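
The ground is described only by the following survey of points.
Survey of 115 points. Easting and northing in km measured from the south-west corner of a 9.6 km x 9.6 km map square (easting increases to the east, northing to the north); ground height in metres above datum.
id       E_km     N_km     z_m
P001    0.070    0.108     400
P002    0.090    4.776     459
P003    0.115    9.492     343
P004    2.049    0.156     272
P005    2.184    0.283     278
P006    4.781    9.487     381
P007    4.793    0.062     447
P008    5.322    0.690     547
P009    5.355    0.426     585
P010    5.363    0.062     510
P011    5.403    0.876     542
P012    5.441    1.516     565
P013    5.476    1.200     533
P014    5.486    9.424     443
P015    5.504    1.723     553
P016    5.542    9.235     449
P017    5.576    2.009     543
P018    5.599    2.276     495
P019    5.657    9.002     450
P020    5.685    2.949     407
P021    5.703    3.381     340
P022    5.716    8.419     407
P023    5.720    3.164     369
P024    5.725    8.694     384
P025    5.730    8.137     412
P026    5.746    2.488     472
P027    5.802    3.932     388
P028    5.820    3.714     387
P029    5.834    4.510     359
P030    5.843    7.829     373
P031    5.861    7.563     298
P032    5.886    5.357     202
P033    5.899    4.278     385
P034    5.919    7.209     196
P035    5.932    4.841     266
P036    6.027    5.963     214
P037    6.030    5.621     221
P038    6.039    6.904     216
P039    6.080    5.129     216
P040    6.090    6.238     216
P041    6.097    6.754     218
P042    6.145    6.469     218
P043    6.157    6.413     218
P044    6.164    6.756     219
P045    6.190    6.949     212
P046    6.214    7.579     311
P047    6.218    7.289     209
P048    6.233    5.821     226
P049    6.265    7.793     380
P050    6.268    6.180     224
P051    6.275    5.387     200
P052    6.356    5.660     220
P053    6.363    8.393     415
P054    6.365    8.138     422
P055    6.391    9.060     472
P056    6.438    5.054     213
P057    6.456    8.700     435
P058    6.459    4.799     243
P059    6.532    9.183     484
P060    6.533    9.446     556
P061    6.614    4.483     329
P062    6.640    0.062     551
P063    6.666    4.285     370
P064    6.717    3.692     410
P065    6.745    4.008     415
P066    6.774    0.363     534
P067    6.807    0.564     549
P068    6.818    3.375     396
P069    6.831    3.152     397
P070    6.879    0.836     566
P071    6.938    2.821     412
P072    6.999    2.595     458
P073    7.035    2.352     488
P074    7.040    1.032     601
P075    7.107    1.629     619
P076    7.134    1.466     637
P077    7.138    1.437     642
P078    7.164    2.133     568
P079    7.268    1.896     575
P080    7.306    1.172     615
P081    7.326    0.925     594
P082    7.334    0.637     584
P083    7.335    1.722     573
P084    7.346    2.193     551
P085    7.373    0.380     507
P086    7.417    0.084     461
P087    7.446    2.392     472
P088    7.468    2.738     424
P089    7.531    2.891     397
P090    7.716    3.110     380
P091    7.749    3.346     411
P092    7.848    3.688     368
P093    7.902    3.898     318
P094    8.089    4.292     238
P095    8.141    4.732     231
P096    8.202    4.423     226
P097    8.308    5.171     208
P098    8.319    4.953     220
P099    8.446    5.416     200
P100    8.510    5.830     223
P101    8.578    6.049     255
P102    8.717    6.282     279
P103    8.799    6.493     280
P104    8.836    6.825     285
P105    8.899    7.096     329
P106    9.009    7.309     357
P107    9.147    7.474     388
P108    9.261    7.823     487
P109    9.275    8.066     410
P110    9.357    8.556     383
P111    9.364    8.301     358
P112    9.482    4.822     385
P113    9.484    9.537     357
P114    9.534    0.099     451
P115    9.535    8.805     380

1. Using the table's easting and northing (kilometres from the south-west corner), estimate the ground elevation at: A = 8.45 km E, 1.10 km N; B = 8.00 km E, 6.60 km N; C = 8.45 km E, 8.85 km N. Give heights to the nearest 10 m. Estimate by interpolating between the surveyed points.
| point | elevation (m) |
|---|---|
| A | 570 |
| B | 230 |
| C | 500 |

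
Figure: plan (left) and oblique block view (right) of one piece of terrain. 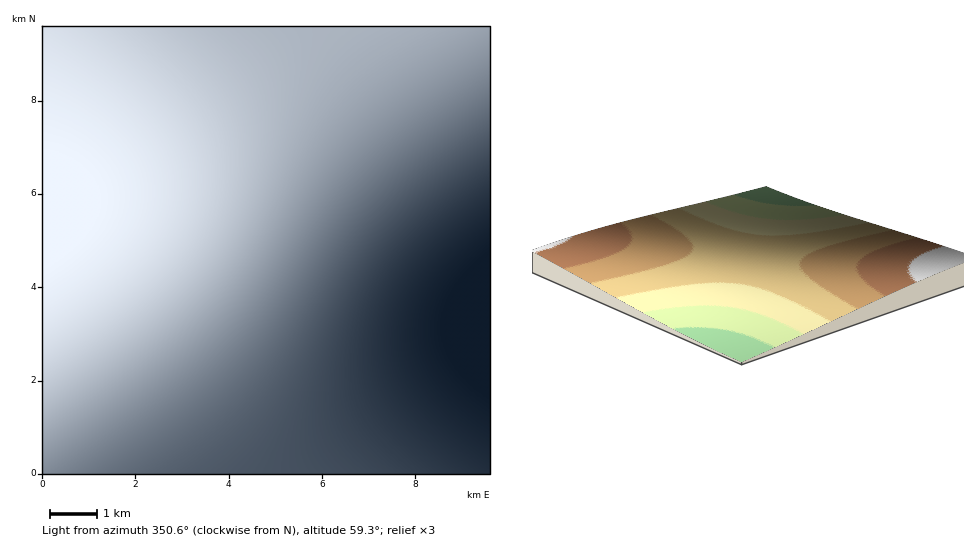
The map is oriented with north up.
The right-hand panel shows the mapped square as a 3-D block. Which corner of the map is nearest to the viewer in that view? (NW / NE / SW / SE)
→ NW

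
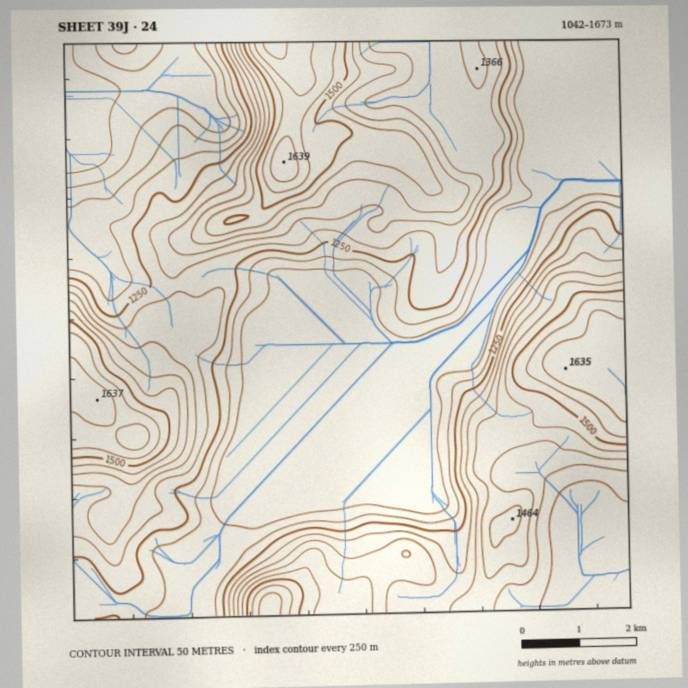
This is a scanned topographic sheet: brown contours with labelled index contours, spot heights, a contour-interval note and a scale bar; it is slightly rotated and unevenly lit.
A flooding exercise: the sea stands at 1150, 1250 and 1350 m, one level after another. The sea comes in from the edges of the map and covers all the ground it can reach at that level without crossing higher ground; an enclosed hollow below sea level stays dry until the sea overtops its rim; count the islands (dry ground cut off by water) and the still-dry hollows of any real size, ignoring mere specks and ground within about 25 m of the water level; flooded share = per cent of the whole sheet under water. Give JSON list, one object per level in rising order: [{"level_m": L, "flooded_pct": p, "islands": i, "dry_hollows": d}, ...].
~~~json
[{"level_m": 1150, "flooded_pct": 28, "islands": 0, "dry_hollows": 0}, {"level_m": 1250, "flooded_pct": 44, "islands": 0, "dry_hollows": 0}, {"level_m": 1350, "flooded_pct": 68, "islands": 0, "dry_hollows": 0}]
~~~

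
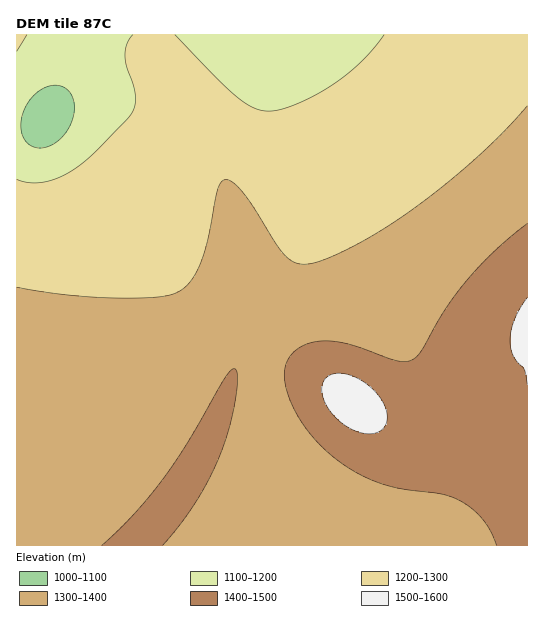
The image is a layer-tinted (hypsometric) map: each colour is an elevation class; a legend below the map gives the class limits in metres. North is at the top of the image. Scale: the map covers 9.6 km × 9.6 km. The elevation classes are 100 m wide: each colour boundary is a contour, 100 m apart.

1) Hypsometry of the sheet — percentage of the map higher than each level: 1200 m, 91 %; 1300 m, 60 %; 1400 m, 18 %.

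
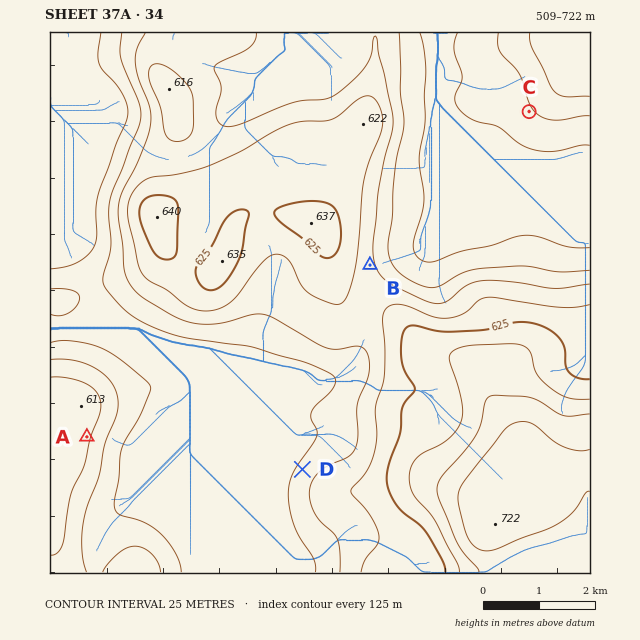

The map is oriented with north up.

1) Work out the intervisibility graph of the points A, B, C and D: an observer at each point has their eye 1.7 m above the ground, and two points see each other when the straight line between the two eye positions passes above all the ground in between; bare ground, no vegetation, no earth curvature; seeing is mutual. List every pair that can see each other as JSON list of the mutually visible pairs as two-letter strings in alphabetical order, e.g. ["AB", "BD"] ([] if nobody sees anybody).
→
["AD", "BC"]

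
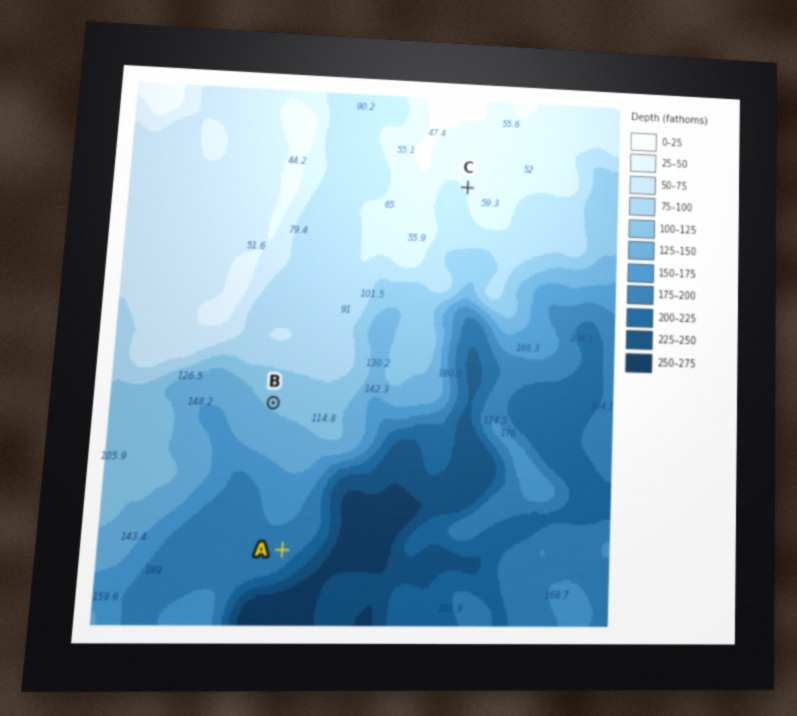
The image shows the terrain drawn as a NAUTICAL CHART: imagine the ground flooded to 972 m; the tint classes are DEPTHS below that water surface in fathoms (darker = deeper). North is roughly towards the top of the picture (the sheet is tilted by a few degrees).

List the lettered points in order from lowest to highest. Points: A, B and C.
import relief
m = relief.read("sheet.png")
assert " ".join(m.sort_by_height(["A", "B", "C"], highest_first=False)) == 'A B C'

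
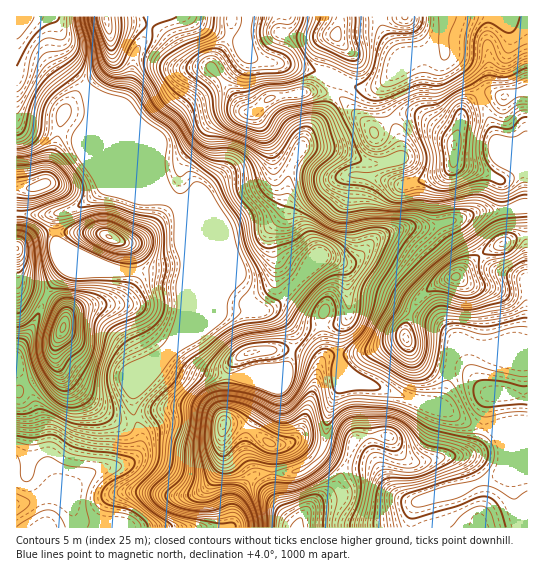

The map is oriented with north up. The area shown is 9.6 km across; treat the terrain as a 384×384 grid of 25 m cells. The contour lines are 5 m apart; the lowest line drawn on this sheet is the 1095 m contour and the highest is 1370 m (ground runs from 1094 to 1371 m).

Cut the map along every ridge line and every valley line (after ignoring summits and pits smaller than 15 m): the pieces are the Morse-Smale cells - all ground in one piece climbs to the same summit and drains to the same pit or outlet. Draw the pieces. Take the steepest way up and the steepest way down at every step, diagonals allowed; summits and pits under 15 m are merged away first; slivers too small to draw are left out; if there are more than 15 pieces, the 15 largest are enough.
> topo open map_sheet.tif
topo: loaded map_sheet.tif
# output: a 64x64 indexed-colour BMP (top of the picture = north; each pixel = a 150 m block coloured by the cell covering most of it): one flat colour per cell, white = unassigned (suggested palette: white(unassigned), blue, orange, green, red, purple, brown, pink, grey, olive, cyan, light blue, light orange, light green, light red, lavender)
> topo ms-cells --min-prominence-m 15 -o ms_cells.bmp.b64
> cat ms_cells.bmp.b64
<image width="64" height="64" href="data:image/bmp;base64,Qk12CAAAAAAAAHYAAAAoAAAAQAAAAEAAAAABAAQAAAAAAAAIAAATCwAAEwsAABAAAAAAAAAA////ALR3HwAOf/8ALKAsACgn1gC9Z5QAS1aMAMJ34wB/f38AIr28AM++FwDox64AeLv/AIrfmACWmP8A1bDFAAAAAAAHd3d3d3d3d3dSIiIiIiIiIiIiIiIiIiIiIiIiAAAAB3d3d3d3d3d3d1IiIiIiIiIiIiIiIiIiIiIiIiIAAAAHd3d3d3d3d3d3UiIiIiIiIiIiIiIiIiIiIiIiIrsAAHd3d3d3d3d3d3VSIiIiIiIiIiIiIiIiIiIiIiIiu7u7d3d3d3d3d3d3dVUiIiIiIiIiIiIiIiIiIiIiIiK7u7u3d3d3d3d3d3d1VVIiIiIiIiIiIiIiIiIiIiIiIru7u7u3d3d3d3d3d3VVVSIiIiIiIiIiIiIiIiIiIiIiu7u7u7u3d3d3d3d3d1VVVVVVIiIiIiIiIiIiIiIiIiK7u7u7u7u7d3d3d3d3VVVVVVVSIiIiIiIiIiIiIiIiIru7u7u7u7u3d3d3d3dVVVVVVVUiIiIiIiIiIiIiIiIiu7u7u7u7u7t3d3d3d1VVVVVVVSIiIiIiIiIiIiIiIiK7u7u7u7u7u3d3d3d3VVVVVVVVUiIiIiIiIiIiIiIiIru7u7u7u7u3d3d3d3dVVVVVVVVSIiIiIiIiIiIiIiIiu7u7u7u7trd3d3d3d1VVVVVVVVIiIiIiIiIiIiIiIiK7u7u7u7ZmZVd3d3dVVVVVVVVVUiIiIiIiIiIiIiIiIru7u7u7ZmZlVVVVVVVVVVVVVVVSIiIiIiIjMiIiIiIiu7u7u7ZmZmVVVVVVVVVVVVVVVVUiIiIiMzMyIiIiIiJru7u7ZmZmZVVVVVVVVVVVVVVVVSIiIjMzMzMiIiIiImZru2ZmZmZlVVVVVVVVVVVVVVVVIiMzMzMzMyIiIiIiZma7ZmZmZmZVVVVVqqqqqqVVVVUjMzMzMzMzIiIiIiJmZmZmZmZmZmVVVaqqqqqqqlVVVVMzMzMzMzMiIiIiImZmZmZmZmZmZlVaqqqqqqqqVVVVMzMzMzMzMzIiIiIiZmZmZmZmZmZmZVqqqqqqqqqlVVUzMzMzMzMzMyIzMzMGZmZmZmZmZmZmWqqqqqqqqqVVVTMzMzMzMzMzMzMzMwBmZmZmZmZmZmZqqqqqqqqqVVVVMzMzMzMzMzMzMzMzAGZmZmZmZmZmZmqqqqqqqqpVqqpTMzMzMzMzMzMzMzMABmZmZmZmZmZmaqqqqqqqpaqqqqMzMzMzMzMzMzMzMwAGZmZmZmZmZmZqqqERERGqqqqqqjMzMzMzMzMzMzMzAABmZmZmZmZmZmqqoRERERqqqqqjMzMzMzMzMzMzMzMAAGZmZmZmZmZmaqoREREREaqqqqMzMzMzMzMzMzMzMwAABmZmZmZmZmZqqhERERERGqqqozMzMzMzMzMzMzMzAAAGZmZmZmZmZoqqERERERERqqqjMzMzMzMzMzMzMzMAAAAAAAiIiIiIiqEREREREREaqqMzMzMzMzMzMzMzMwAAAAAIiIiIiIiKoRERERERERGqETMzMzMzMzMzMzMzAAAACIiIiIiIiIoREREREREREREREzMzMzMzMzMzMzMAAAiIiIiIiIiIihERERERERERERERMzMzMzMzMzMzMwAACIiIiIiIiIiKERERERERERERERERMzMzMzMzMzMzAAAIiIiIiIiIiIEREUEREREREREREREREzMzMzMzMzMAAAiIiIiIiIiIgRREREREERERERERERERERETMzMzM+7u7oiIiIiIiIiBRERERERBERERERERERERERERMzMz7u7u7oiIiIiIiEREREREREQRERERERERERERERERERHu7u7u7oiIiIiERERERERERBEREREREREREREREREREe7u7u7u6IiIiEREREREREREERERERERERERERERERER7u7u7u7oiIiIREREREREREQRERERERERERERERERERHu7u7u7oiIiIRERERERERERBEREREREREREREREREREe7u7u7uiIiIhEREREREREREQRERERERERERERERERER7u7u7u6IiIiERERERERERERBERERERERERERERERERHu7u7u6IiIiEREREREREREREQREREREREREREREREREe7u7u7oiIiERERERERERERERBERERERERERERERERER7u7t3diIiETMREREREREREREQRERERERERERkRERERHt3d3d2IiMzMzERERERERERERBERERmREREZmREREREd3d3d3diMzMzMxEREREREREREQRERmZmREZmZkRERER3d3d3d2MzMzMzMREREREREREREERmZmZmZmZmRERERHd3d3d2M/8zMzMzEREREREREREQRmZmZmZmZmZkREREd3d3d3f///MzMzMxEREREREREREGZmZmZmZmZmZmZmR3d3d3f///8zMzMzMxEREREREREQQAACZmZmZmZmZmZnd3d3d////zMzMzMzMREREREREQAAAAAmZmZmZmZmZmd3d3d/////8zMzMzMzERERERAAAAAAAAJmZmZmZmZmZ3d3d//////zMzMzMzMxEAAAAAAAAAAAAAJmZmZmZmZnd3d3//////MzMzMzMzMAAAAAAAAAAAAAAAAmZmZmZmd3d3f//////zMzMzMzMwAAAAAAAAAAAAAAAAJmZmZmZ3d3f///////MzMzMzAAAAAAAAAAAAAAAAAAAmZmZmZnd3d////////zMzMwAAAAAAAAAAAAAAAAAAACZmZmZmd3d3////////MzMAAAAAAAAAAAAAAAAAAAAAJmZmZmZ"/>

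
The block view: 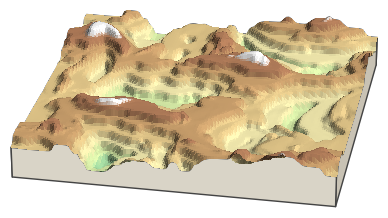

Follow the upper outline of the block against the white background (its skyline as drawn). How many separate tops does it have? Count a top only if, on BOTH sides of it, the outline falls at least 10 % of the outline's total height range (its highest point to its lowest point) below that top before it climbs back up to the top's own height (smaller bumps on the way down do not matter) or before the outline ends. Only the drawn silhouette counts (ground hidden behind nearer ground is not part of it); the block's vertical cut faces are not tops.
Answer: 2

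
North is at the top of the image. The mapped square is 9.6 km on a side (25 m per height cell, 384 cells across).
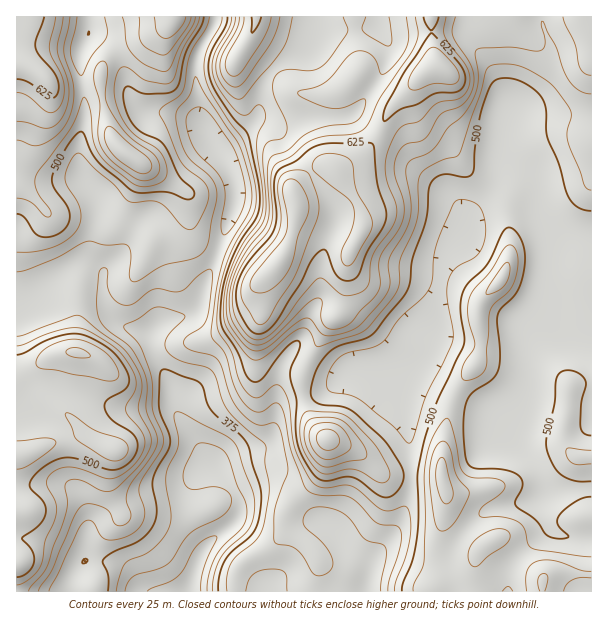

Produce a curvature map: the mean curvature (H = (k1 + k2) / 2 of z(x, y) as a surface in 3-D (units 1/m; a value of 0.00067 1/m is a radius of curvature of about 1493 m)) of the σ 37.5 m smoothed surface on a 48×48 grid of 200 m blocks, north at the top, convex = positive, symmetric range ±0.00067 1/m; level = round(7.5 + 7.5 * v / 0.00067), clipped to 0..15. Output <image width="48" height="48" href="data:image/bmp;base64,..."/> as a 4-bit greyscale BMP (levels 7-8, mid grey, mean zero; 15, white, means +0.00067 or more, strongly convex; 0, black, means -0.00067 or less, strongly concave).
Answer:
<image width="48" height="48" href="data:image/bmp;base64,Qk32BAAAAAAAAHYAAAAoAAAAMAAAADAAAAABAAQAAAAAAIAEAAATCwAAEwsAABAAAAAAAAAAAAAAABEREQAiIiIAMzMzAERERABVVVUAZmZmAHd3dwCIiIgAmZmZAKqqqgC7u7sAzMzMAN3d3QDu7u4A////AGM0attjRWY0vaZneJd4ZGrLqXiIdYyWZ/uFRpqGeJhCnrZmVomJhVeqh3iYZY3Jmv2mRWdmiJlRbeqHZpqIhUV6l2mnVXq6mZqXVHhmd4hiKNy5iKl2dlRqqGiph2ZlVWeJY2qpd4iFEViqiZdmeGNJuWacyoVEVYmZc1nMqIiZcwObl2ZmeIU3uoVYu5ZoiLy5dEesqIeKuSKMt1VmZ5c1rJZEZmZ5u5updniIiHZ4qkN7uWVVV6k0nbhmVFVmeGdlVXmFV3Vnh0V5l3lkWbpCrrm8uXZlZnZDRGiWNWVndVeJc3yEastSv5WLuoZndqllV4rcdEVnZGmpQ52mi7lSv4E1ZmZ5uby5iqv/yGZmVGiWJt/Ku5dCr6NGZmaKu3mpmZrN3KdVVVdzKv/8uXZDnpRXd3abdmZniZiKumRWdmmTK//7dmZUfJVnd3aLdHdomYdnhiR4h4qjO8mpZWdle6Znd3V8lXeJh2ZWdCaId4ujO3NWZnd2e7ZWd3ZqlXiHZmeKpTZ2Z5ujXHNGd3d2abdVd3ZqpYd2ZmnetDZlRqykfZVXd3d3Z6uHd3Z7t5h2d4z8ckd1Rayla7VWd3d3ZY7pd3eJl5u6u9/HQ3mYVHl0N8hEVnd3dWvJdneHZlne/+t2VZu6YmulAZpCRmd4dkapZnd3dzRnmXMURXmpZq/7MDu5mGZ3dkbaVnd3d2VERlI2ZVVSS93+lDz+uFRndkn4Nnd3eHd2eWR5dWZRHPqrlje6mXVWdlr3NXd3eHd3imWadXmCCvyZh0NniqhmdlnshVd3eHd3imablomDCP+qmGR5m7qGd2eu+EZ3iHZmeWV6p4mFA+/MuFScqHd2Z3ZI/EZ3iIdmVmVXqHiIEK3O2FSOtUVmZ3ZE71V3iImHVXhmqneaQHus6WV911ZmZ3dTvmZ3iGmqhnqWiniaYEqI2mVI64d2Vndlm2Z3d0i8p2iXd2iaYBVXzIY1vLqGZndmmWd3d0m7p2eHVGiachE4zaZGqqynZndnmGd2eIqqhmZnU2m8lCA7/qVYmZqXZmZnmHdnmpmHZVRHhnm9tRBO/WR6iYiGVVaIiHdnqodlRENJ7ZmqlBJ/+0apiYZmVWmXd3dnmYiHQ0eu/6d3UxW8qZq5moVGdpt2d3ZnmImYQmv/64ZVQjjZOMy6qZZYl5pld3domWiYQY/7VodUM1nINZqZmadpl4lld3eJmWerYH/UFZdDJZiHZVVUWcdplnlld3eJmIitgG6CN5UzONhGhlVUJ9lphXlVd2d4d3aegH5iVmVTStc3mIiHNMyJZYpDZmZ3d0XPgJ1Dh5tRbMZJuqqqc2u6dr1jVmZ3iGn/YM0zmNwQn9ZHqYibtifdmf9zVmd3mqzcMd1FmNsAz+hFdlV6ykO9vvxEZ3iHm5mHIaxnmNoAr/plZmVpu2Fa76Q2iImGiniHMWl4qcsQTP2GZ3Znl1M26zJoiJlliYmpYzZ3qs6ABM+3ZndndVZVphWIiJdWmXmqc0iGeK/3AG7YZnd4h2Zp+kaIiYVYqA=="/>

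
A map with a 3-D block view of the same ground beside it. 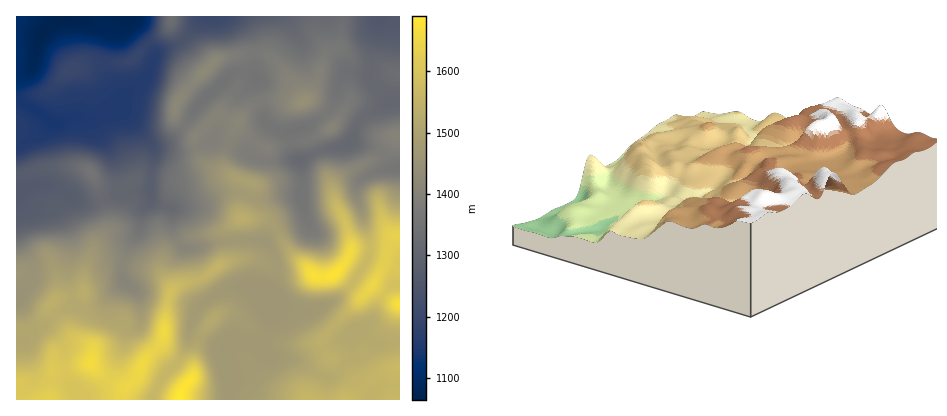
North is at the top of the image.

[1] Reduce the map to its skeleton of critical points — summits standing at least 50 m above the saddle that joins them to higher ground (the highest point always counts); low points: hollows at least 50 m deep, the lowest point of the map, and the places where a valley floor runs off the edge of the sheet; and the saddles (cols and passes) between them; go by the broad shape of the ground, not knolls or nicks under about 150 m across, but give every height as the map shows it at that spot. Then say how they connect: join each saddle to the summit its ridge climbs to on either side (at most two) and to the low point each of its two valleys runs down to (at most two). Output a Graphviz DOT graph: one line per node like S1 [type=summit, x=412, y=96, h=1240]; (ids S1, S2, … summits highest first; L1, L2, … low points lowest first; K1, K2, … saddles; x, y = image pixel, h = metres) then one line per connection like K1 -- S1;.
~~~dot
graph terrain {
  S1 [type=summit, x=180, y=400, h=1690];
  S2 [type=summit, x=334, y=274, h=1681];
  S3 [type=summit, x=400, y=304, h=1673];
  S4 [type=summit, x=90, y=364, h=1663];
  S5 [type=summit, x=304, y=102, h=1447];
  S6 [type=summit, x=204, y=72, h=1424];
  L1 [type=low, x=66, y=16, h=1064];
  L2 [type=low, x=378, y=16, h=1257];
  K1 [type=saddle, x=370, y=248, h=1573];
  K2 [type=saddle, x=156, y=388, h=1562];
  K3 [type=saddle, x=204, y=278, h=1547];
  K4 [type=saddle, x=330, y=330, h=1537];
  K5 [type=saddle, x=278, y=270, h=1479];
  K6 [type=saddle, x=214, y=64, h=1418];
  K7 [type=saddle, x=226, y=146, h=1402];
  K8 [type=saddle, x=384, y=154, h=1379];
  K9 [type=saddle, x=187, y=126, h=1368];
  K10 [type=saddle, x=316, y=152, h=1331];
  K1 -- S2;
  K1 -- S3;
  K1 -- L1;
  K2 -- S1;
  K2 -- S4;
  K2 -- L1;
  K3 -- S1;
  K3 -- S4;
  K3 -- L1;
  K4 -- S2;
  K4 -- S3;
  K4 -- L1;
  K5 -- S1;
  K5 -- S2;
  K5 -- L1;
  K6 -- S5;
  K6 -- S6;
  K6 -- L1;
  K7 -- S2;
  K7 -- S5;
  K7 -- L1;
  K8 -- S2;
  K8 -- L1;
  K8 -- L2;
  K9 -- S2;
  K9 -- S4;
  K9 -- L1;
  K10 -- S2;
  K10 -- L1;
  K10 -- L2;
}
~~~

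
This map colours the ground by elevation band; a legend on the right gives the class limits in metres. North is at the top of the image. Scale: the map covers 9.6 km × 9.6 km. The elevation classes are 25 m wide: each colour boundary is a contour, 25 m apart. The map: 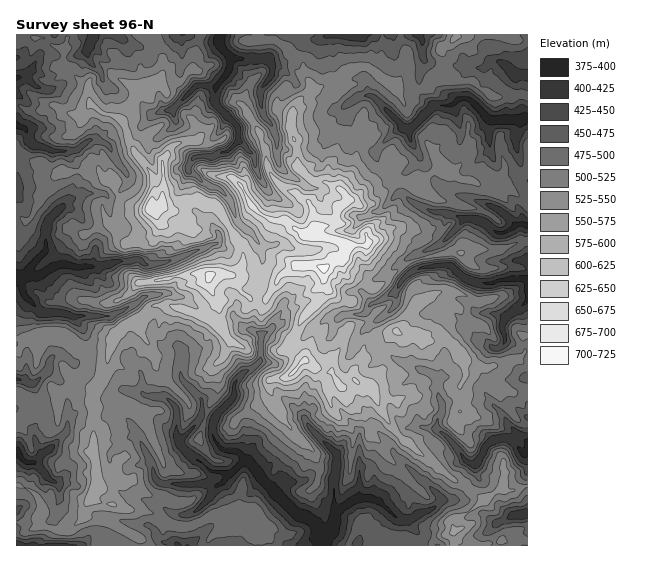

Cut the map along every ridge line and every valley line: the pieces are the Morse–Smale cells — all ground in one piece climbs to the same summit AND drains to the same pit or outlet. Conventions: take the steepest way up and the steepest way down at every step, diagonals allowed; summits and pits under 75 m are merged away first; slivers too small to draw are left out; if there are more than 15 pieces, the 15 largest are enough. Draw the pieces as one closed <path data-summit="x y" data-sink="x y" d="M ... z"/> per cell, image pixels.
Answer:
<path data-summit="323 268" data-sink="322 545" d="M259 213l-23 24 7 12 0 14-4 6-8 6-10-2-12 3 0 9 8 15 0 4-8 11-8 2-32-12-16 1-14 13-14 6-10 10-12 45-11 20 4 85-7 16-5 7 0 7 23 6 28 14 5 6-1 5 314 0 2-5-2-18 31-23-31-21-50-38-14-17-14-29-8-9-12-5-14 5-10-15-5 2-15-7-23-18 3-9 13-23 15-13 8-12-3-8 0-15 10-7 8-2 6-12-11-8-34-5-17-13-12 0z"/><path data-summit="323 268" data-sink="17 276" d="M150 34l-134 1 1 316 10-13 10-4 12-1 13 1 16 12 32 3 6-16 9-8 14-6 14-13 16-1 32 12 5 0 11-13 0-4-8-15 0-9 12-3 10 2 12-12 0-14-20-36-9-10-20-5-9 1-12 11-4 0-8-5 2-9-7-7-5-17-15-17-8-15-3-13-4-6 10-9 8-24 18-6 6-9 0-14-6-7z"/><path data-summit="323 268" data-sink="221 35" d="M457 34l-306 0 4 13 8 12 0 14-6 9-18 6-8 24-10 9 4 6 6 18 20 27 5 17 7 7-2 9 2 2 10 3 12-11 14-1 10 5 5 0 6 6 15 28 3 0 9-9 11-15 16 8 12 0 11 9 13 5 8-8 16-2 5-17 8-5 1-4-9-10-13-7-11 0-16-13-3-26-5-12 0-14 4-12 15-15 15-4 21-15 11-4 10 0 6 3 10 9 11 6 7 8 6 1 16-4 11-12 7-3 2-20-3-6 2-3 8-3z"/><path data-summit="323 268" data-sink="527 280" d="M442 167l-23 11-8 8-5-3-11 0-5 3-17 17-15 2-9-6-10 9-5 17-16 2-7 8 26 4 11 8-6 12-8 2-10 7 0 15 3 8-8 12-15 13-13 23-3 9 23 18 15 7 5-2 10 15 13-5-1-9 4-7 38-34 6 3 16 0 4 3 21-2 11 8 17 20 12 4 19-1 8-5 10-3 6-6-2-16 5-1 0-131-19-15-6-2-12 3-16-8-14-3z"/><path data-summit="323 268" data-sink="525 119" d="M527 34l-69 0-8 9-8 3-2 3 3 6-2 20-7 3-8 11-12 4-13 0-7-8-27-18-16 2-21 14-20 7-15 15-4 12 0 14 5 12 3 26 16 13 11 0 13 7 11 12 8 4 15-2 17-17 5-3 11 0 5 3 8-8 20-11 22 12 14 3 16 8 12-3 6 2 18 14z"/><path data-summit="323 268" data-sink="527 451" d="M397 331l-15 14-9 5-20 22 2 9 12 5 5 5 11 22 12 18 8 10 50 38 30 20 19-12 4 3 9 0 12-4 1-134-2-1-7 7-10 3-8 5-19 1-12-4-15-18-13-10-21 2-4-3-16 0z"/><path data-summit="323 268" data-sink="17 452" d="M53 333l-16 1-10 4-11 14 0 133 14 5 9 9 2 5-2 21 23 6 7-1 15-13 0-9 5-7 7-16-4-85 11-20 8-31-5-2-28-1-11-9z"/><path data-summit="323 268" data-sink="527 513" d="M527 486l-12 4-9 0-4-3-8 6-41 30 2 13 8 7 24 3 40 0z"/><path data-summit="323 268" data-sink="17 545" d="M21 486l-5 1 1 59 122-1 1-4-5-6-28-14-13-4-9-2-16 15-7 1-23-5 2-22-6-10z"/><path data-summit="323 268" data-sink="17 276" d="M455 537l-1 9 33-1-24-2z"/>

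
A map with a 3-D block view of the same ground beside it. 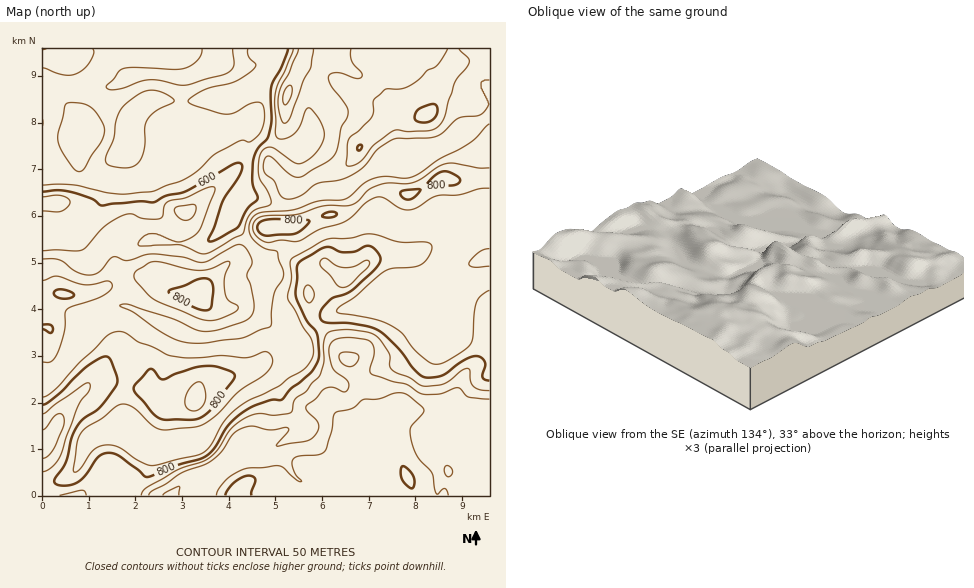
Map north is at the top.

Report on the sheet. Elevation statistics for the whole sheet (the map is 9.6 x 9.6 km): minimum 470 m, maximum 1020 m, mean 740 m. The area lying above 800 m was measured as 25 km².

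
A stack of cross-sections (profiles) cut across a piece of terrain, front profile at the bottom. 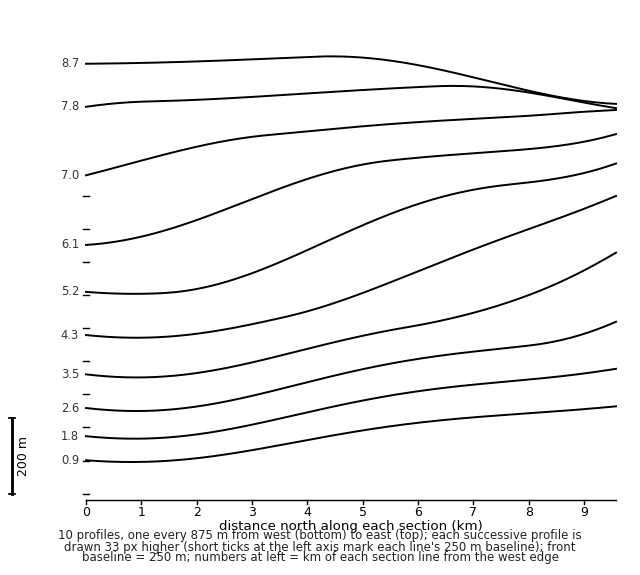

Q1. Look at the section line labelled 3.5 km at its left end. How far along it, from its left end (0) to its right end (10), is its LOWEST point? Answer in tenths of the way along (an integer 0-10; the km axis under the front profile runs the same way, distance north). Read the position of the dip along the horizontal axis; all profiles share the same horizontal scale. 1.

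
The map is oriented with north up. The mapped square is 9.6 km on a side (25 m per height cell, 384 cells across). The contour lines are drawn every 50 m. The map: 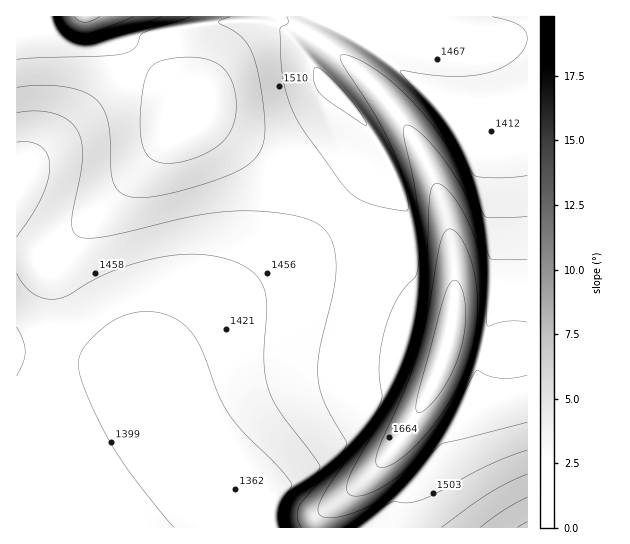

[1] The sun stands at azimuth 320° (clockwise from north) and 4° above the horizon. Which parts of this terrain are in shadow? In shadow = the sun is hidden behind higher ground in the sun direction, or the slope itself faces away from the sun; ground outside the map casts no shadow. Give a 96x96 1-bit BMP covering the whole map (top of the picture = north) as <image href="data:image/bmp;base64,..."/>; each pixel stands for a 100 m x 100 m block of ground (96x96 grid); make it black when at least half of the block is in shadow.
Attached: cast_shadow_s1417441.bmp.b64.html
<image width="96" height="96" href="data:image/bmp;base64,Qk2+BAAAAAAAAD4AAAAoAAAAYAAAAGAAAAABAAEAAAAAAIAEAAATCwAAEwsAAAIAAAAAAAAA////AAAAAAAAAAAAAAAA//////8AAAAAAAAAf/////8AAAAAAAAAH/////8AAAAAAAAAD/////8AAAAAAAAAA/////8AAAAAAAAAAf////8AAAAAAAAAAP////8AAAAAAAAAAH////8AAAAAAAAAAD////8AAAAAAAAAAB////8AAAAAAAAAAA////8AAAAAAAAAAAf///8AAAAAAAAAAAP///8AAAAAAAAAAAH///8AAAAAAAAAAAH///8AAAAAAAAAAAD///8AAAAAAAAAAAB///8AAAAAAAAAAAA///8AAAAAAAAAAAA///8AAAAAAAAAAAAf//8AAAAAAAAAAAAP//8AAAAAAAAAAAAP//8AAAAAAAAAAAAH//8AAAAAAAAAAAAH//8AAAAAAAAAAAAD//4AAAAAAAAAAAAD//4AAAAAAAAAAAAB//wAAAAAAAAAAAAB//wAAAAAAAAAAAAA//wAAAAAAAAAAAAA//gAAAAAAAAAAAAAf/gAAAAAAAAAAAAAf/gAAAAAAAAAAAAAf/gAAAAAAAAAAAAAP/gAAAAAAAAAAAAAP/AAAAAAAAAAAAAAP/AAAAAAAAAAAAAAH/AAAAAAAAAAAAAAH/AAAAAAAAAAAAAAH/AAAAAAAAAAAAAAH/AAAAAAAAAAAAAAD/AAAAAAAAAAAAAAD/AAAAAAAAAAAAAAD+AADgAAAAAAAAAAD+AAH8AAAAAAAAAAD+AAH/AAAAAAAAAAD+AAD/wAAAAAAAAAB+AAB/8AAAAAAAAAB+AAA//gAAAAAAAAB8AAAf/8AAAAAAAAB8AAAf//wAAAAAAAB8AAAP//+AAAAAAAB8AAAH///gAAAAAAB8AAAD///4AAAAAAB8AAAB///8AAAAAAB4AAAB///+AAAAAAB4AAAA////AAAAAAB4AAAAf///gAAAAAB4AAAAP///gAAAAABwAAAAH///wAAAAABwAAAAH///wAAAAABwAAAAD///wAAAAABgAAAAB///wAAAAADgAAAAA///wAAAAADgAAAAAf//wAAAAADAAAAAAP//wAAAAADAAAAAAP//wAAAAACAAAAAAH//wAAAAACAAAAAAD//wAAAAAAAAAAAAB//gAAAAAAAAAAAAAf/gAAAAAAAAAAAAAP/gAAAAAAAAAAAAAH/AAAAAAAAD4AAAAB/AAAAAAAAD+AAAAA+AAAAAAAAD/AAAAAEAAAAAAAAD/gAAAAAAAAAAAAAD/gAAAAAAAAAAAAAD/gAAAAAAAAAAAAAD/wAAAAAAAAAAAAAD/wAPgAAAAAAAAAAD/wA/wAAAAAAAAAAD/gD/wAAAAAAAAAAD/gH/4AAAAAAAAAAD/gP/4AAAAAAAAAAD/Af/8AAAAAAAAAAD+A//8AAAAAAAAAAD4B//+AAAAAAAAAAAAD///AAAAAAAAAAAAH///AAAAAAAAAAAAP///gAAAAAAAAAAAf///wAAAAAAAAAAAf///4AAAAAAAAAAAP///+AAAAAAAAAAAH////wAAAAAAAAAAB/////4AAAAAAAA="/>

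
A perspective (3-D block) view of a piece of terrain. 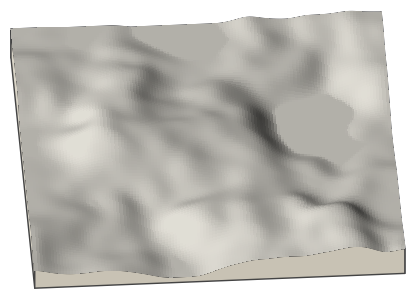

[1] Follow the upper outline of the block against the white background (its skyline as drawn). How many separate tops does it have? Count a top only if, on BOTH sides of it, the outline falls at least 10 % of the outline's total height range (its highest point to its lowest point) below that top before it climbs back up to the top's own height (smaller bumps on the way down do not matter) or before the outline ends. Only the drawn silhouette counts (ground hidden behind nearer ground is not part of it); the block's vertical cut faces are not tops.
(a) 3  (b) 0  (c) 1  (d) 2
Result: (b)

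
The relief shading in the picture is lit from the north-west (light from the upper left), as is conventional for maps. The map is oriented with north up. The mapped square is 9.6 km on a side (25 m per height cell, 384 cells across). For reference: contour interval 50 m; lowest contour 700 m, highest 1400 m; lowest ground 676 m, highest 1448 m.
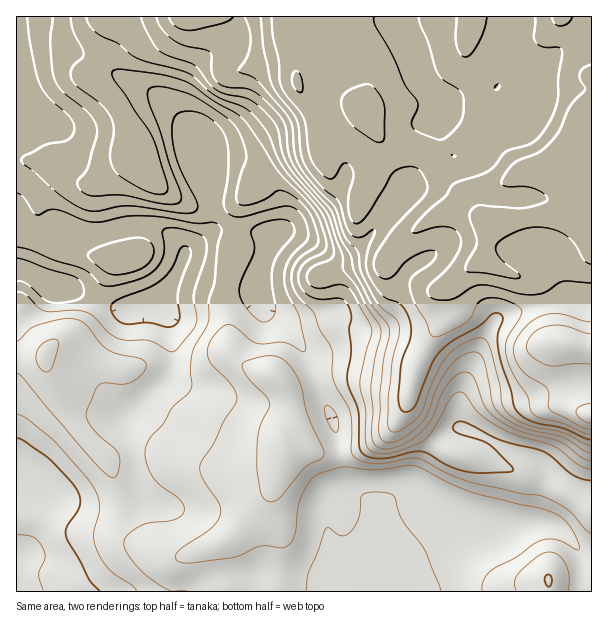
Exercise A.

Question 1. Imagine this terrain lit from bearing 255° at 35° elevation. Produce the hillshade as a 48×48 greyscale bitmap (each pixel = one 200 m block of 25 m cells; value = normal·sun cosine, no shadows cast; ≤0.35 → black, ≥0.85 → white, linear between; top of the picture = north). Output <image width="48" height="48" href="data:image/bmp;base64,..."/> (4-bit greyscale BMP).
<image width="48" height="48" href="data:image/bmp;base64,Qk32BAAAAAAAAHYAAAAoAAAAMAAAADAAAAABAAQAAAAAAIAEAAATCwAAEwsAABAAAAAAAAAAAAAAABEREQAiIiIAMzMzAERERABVVVUAZmZmAHd3dwCIiIgAmZmZAKqqqgC7u7sAzMzMAN3d3QDu7u4A////AIiIiJmZqYiId2d3Zmd3d3d3d4mZiJljRoiIiZqaqYd3d2d3Zmd3d3d3d4iIiJhTNYiImqqZmYd3d3d3ZWd3d3d3d3d3eJhSNYiZqqqZiHd3d2Z3ZVZ3d3d3d3d3eIdTV4iZmamIh3d4h2Z3ZEZ3d3d3d3d3d4dmm3iImZmHd2d4iHd3U0Z3d3d3d3d3d3eKzHd4iamHZneImYh2U0Z3d3d3d3d3iIiru3d4mqqGZ4iZmYiGQ0Z3d3d3d4iZmZmqmHd4mrp2eImZiIiHUzV3d3d3iaqZmYiId3eJq7lmiIiIiIiHZEVneHeJq7qYh2Z4mYiau6dmiIiIeIiYdVVomXZ6zKh2ZmaKu5mquoZmiIiIeImYdmVazIVYqXZVZnms3JmqqGVXiHeIiImYZkNb7rY0ZlVniaq83Zmqh1VniIiIiImYZTNs79gxE1eKzMqs3ZmpdlVniIiIiImYdTOM7+thAVi97cury5mYZlVneIiIiImYdTWd7uyBAFrO7LupmJqXZmZ3d3iIiJqpdDe93dySAFrN3LqYd6qGVWd2ZniJmqqoUkm8zN2kAEm93bmHd6l2Vmd2VWiaqpmGMmm7vN2lEDe97bmHd6l1VmZlVFiqqXZkNHmrvNynMTat/bmHd5l2VVRFVFirp1RVVpqqvNy5ZDWd7LmHZZh2VCI1VWirp0NWeaqprN3LlkR6u6h1Q3ZmQhJGZmirp0RnmrqYre3LmGRGmqhkM0M0RERWZ3m7lkV4q7mK39u7mHVGmphlVREld3dmZ4q7llZ5zbiL/8q7mGVXmYdmdyNXmqh2Znmql2aK3rh7/7iamHZ4mXZWeGeJq7qGRFeqqGZ63biM/qZ4iZiIdmVniJqqmqmGQiWbuGV5u5it/ZZniaqGVVZ4mZmYeIh2QRWbuWVomZvv3KhmeaqGVWd4mYh2Z3d2QzabuWVnis//qamGaKuXZneJmYdmeId3ZnmZmXZnm+//lomYeJqXZneIdod4mod3iZl2ioZnnP//hGiZiImGZnd3ZoiKqod4mYU0i6dmnf/8hEaJmIh2Znd3d5maqYiJqEAUi7hnv/+5hlV5mYh3d3iIiJmZiImZlQAVm6h67/yHh2Z5mHd4iIiId4iIeJqZcgA2m6id/+lnh3Z4dmeJmYd3Znd3eaqoYABHm6rO/8dniHZmZneJh3d3d3d3eaqoQAJXm7vO/8domHVVZ3iHZnmYd2Z3iaunMBRoq8zN/7d5l1RWZ3h2ZnmpiGd4mrqVITV5vMzN/qeKlkRWZ3h2Z3mqmHeJq6l0I1eLzLve7IeZdURWZ3d2d3iqmHirupdTRXm925ve2WaIdURWd3d2d3iqmIm7qHVVaJrO2orNx0Z3dkRnd4dmd3iqmIm7l2Z4mZq8uYm8tkZ4hkVneJdmd4iamJqqiIiZmZmZmIq8plZ4dlZniZdWd4iJmJqpmZmZmqmIeJvMllZ3dVZ3iadWeIiIiJmqqpiJq7qHd4vMhVZ3Zmd3iahVd4mHd5mqu5iJrMp3d4rMhVZ3Zmd3iahVZ4qnVA=="/>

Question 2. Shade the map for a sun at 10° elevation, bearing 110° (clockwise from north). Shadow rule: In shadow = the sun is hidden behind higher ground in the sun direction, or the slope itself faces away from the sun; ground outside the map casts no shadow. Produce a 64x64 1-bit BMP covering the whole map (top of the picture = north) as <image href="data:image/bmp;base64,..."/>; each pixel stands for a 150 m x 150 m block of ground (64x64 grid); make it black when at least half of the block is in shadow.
<image width="64" height="64" href="data:image/bmp;base64,Qk0+AgAAAAAAAD4AAAAoAAAAQAAAAEAAAAABAAEAAAAAAAACAAATCwAAEwsAAAIAAAAAAAAA////AAAAAAAAAAAAAAAAAAAAAAAAAAAAAAAAAAAAAAAAAAAAAAABwAAAAAAAAAHAAAAAAAAAAAAAAAAAAAAAAAAAAAAAAAAAAAAAAAAAAAAAAAAAAAAAAAAAAAAAAAAAAAAAAAAAAAAAAAAAAAAAAAAAAAAAAAAAAAAAAAAAAAAAAAAABgAAAAAAAAAfAAAAAAAAAB+AAAAAAAAAP4AAAAAAAAB/wAAAAAAAAH/AHgAAAAAA/+B/AAAAAAD/4H8AAAAAAP/gfwAAAAAB/+A/AAAAAAH/8D8AAAA4Af/wPwAAAHwD//A/gAAAfAf/+B/AAAD8B//4H8AAAPwP//APwAAAeAc/kAAAAAA4Ax8QAAAAADgPHwgAAAAAOB+fAAAAAAA8P78DgAAAADw//wPAAAAAPn//g+AAAAAeP/+B4AAAAA4/+cAAAAAAAH/44AAAAAAAf/h4AAAAAAA/+DwAAAAAAx/8HgAAAAAHv+AAAAAAAAe/wAAAAAAAB/+AAAwAAAAH/4AAHgAAAAf/gAAOAABAB/+AAADgAOAP/4AAAPAAAB//gAAA+AAAH/8AAAB8AAAf/wAAAHwAAB/+AAAAPAAAAHwAAAAAAAAMPAAAAAAYABw8AAAACBAADHwAAAAAAAAAfAAAAAAAAAD4AAAAAAAAAPgAAAAAAAAA+AAAAAAAAYB4AAAAAA=="/>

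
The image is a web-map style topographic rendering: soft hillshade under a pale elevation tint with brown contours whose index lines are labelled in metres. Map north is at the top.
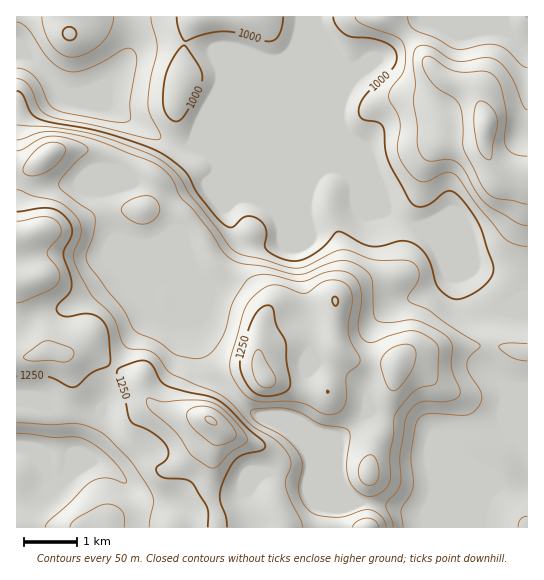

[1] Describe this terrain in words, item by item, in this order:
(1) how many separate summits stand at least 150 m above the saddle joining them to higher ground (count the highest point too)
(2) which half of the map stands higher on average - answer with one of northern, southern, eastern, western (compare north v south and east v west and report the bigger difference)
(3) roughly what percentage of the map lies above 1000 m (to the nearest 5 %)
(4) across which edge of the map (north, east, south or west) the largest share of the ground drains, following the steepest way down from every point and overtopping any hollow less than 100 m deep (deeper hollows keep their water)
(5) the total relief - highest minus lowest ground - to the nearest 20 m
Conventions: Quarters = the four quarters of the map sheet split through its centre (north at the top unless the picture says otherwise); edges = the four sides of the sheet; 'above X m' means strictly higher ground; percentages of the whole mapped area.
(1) There are 2 summits with 150 m or more of prominence.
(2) Taken as a whole, the southern half is higher than the northern.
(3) Roughly 75 % of the ground is higher than 1000 m.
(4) Drainage is mainly to the west: more ground falls towards that edge than towards any other.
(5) Highest minus lowest: about 520 m of relief.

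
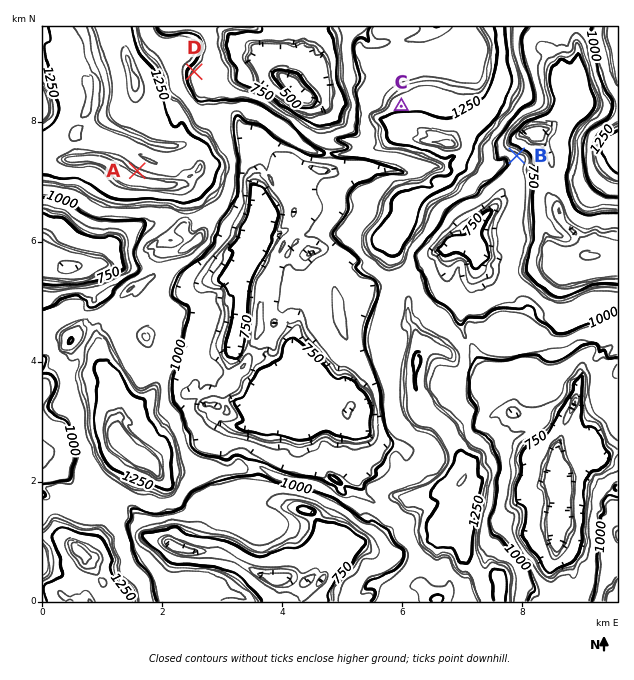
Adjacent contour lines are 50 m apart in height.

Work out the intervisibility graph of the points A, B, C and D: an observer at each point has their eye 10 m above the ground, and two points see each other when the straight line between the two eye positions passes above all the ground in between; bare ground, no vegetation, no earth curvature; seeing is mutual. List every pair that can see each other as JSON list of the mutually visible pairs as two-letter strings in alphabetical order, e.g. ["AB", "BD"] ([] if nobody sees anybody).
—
["AC", "CD"]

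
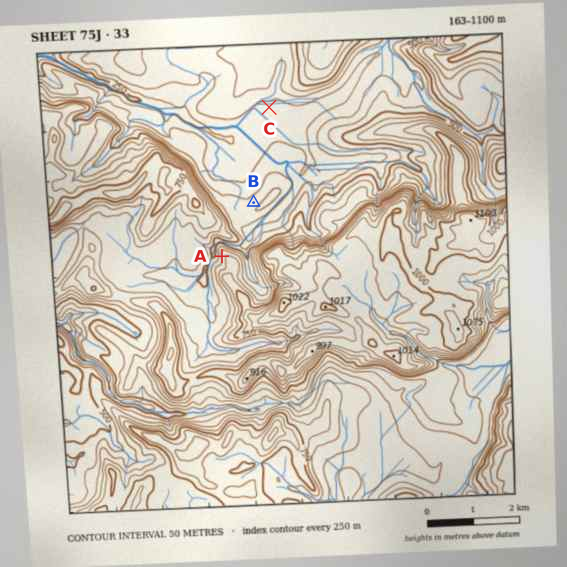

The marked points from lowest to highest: C B A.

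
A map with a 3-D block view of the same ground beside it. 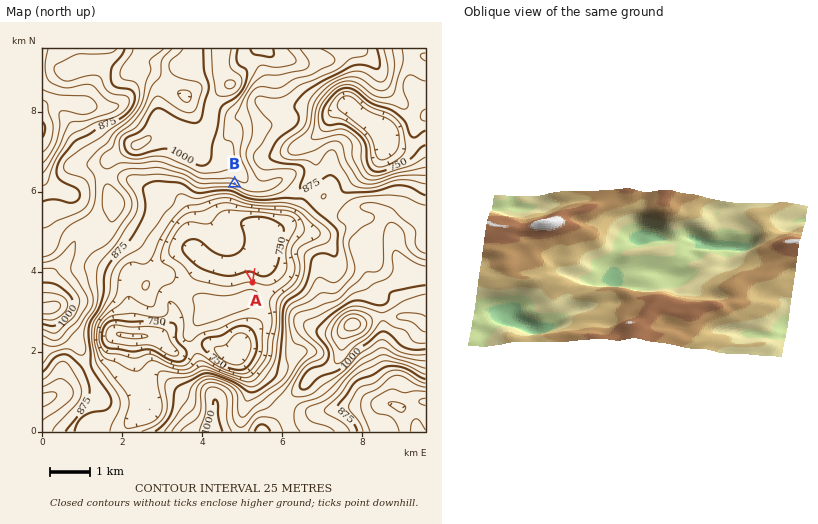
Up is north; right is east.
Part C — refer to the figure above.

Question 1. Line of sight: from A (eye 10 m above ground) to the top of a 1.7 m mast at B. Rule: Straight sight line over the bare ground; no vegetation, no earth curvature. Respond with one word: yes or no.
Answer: yes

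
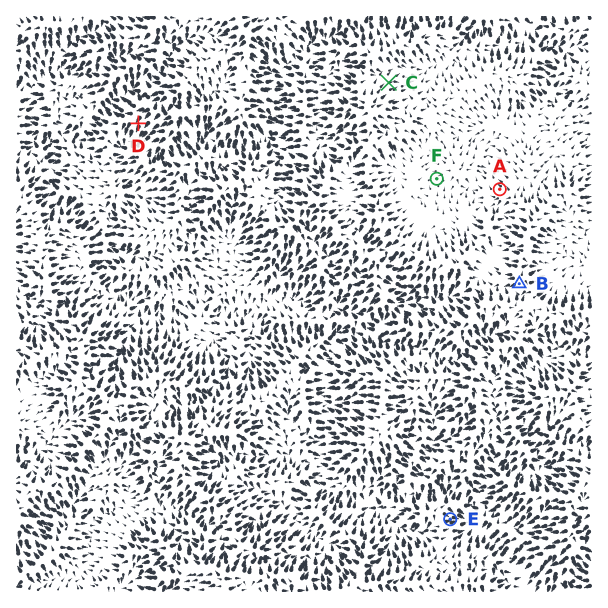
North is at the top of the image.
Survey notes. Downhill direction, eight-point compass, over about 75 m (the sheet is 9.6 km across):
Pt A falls NW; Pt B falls SW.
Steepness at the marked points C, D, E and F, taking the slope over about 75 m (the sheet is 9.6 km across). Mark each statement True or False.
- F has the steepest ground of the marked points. False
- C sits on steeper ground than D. False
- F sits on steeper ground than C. False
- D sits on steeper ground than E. True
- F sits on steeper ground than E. False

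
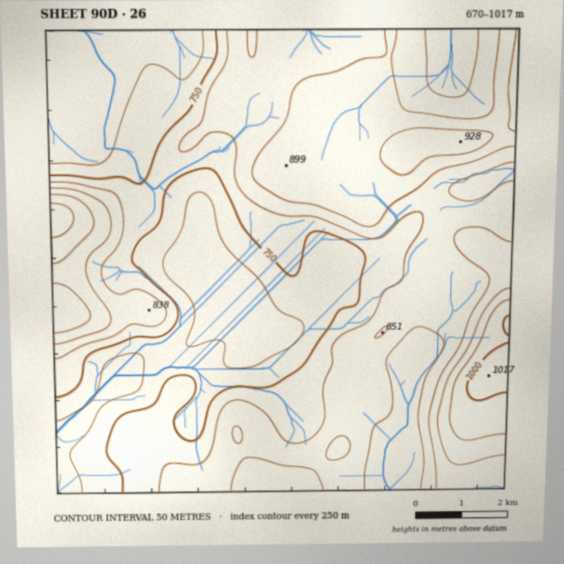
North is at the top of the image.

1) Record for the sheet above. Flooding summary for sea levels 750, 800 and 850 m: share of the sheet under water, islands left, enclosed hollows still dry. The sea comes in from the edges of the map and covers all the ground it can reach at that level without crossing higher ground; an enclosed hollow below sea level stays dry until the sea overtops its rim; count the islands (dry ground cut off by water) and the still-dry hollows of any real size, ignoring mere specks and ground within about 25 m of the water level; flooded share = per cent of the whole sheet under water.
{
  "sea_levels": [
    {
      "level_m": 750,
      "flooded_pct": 29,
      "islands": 0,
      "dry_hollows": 0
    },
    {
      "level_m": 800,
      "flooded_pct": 50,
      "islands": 0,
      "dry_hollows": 0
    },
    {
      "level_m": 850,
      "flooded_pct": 76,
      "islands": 0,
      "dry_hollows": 0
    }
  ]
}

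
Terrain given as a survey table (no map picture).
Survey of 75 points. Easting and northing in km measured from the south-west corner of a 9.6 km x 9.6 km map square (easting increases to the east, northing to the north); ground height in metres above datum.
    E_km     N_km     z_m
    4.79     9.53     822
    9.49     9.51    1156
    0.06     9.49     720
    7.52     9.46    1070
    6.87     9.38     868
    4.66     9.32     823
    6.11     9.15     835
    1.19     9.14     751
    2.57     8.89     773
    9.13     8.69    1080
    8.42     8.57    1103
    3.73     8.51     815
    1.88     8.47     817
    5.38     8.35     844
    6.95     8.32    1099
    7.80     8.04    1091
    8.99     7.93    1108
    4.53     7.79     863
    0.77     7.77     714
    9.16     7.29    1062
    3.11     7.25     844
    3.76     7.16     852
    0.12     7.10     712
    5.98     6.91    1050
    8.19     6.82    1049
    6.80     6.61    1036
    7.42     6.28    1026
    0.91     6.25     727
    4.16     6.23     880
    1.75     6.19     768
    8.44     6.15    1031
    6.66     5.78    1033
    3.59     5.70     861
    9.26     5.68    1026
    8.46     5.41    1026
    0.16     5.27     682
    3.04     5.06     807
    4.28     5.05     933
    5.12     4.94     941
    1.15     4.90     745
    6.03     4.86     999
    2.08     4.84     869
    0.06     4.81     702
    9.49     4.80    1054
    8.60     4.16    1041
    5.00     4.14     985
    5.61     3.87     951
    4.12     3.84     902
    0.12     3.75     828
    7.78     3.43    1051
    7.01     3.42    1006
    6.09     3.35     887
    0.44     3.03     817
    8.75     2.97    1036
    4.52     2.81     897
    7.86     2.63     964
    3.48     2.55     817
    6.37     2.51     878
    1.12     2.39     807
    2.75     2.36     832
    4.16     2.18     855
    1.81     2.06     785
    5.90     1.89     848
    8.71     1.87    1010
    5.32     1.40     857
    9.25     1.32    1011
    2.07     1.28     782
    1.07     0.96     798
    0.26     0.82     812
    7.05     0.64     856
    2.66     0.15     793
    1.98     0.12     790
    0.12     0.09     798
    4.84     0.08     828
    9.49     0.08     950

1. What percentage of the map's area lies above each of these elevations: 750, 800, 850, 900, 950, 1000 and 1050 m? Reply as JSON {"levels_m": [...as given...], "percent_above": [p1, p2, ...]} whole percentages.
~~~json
{"levels_m": [750, 800, 850, 900, 950, 1000, 1050], "percent_above": [92, 80, 54, 41, 33, 27, 10]}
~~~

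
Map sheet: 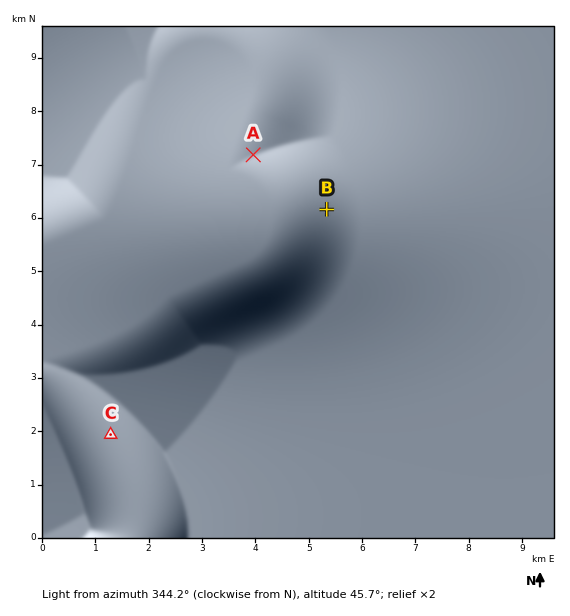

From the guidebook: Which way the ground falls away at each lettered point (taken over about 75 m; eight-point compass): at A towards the NE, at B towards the E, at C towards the NE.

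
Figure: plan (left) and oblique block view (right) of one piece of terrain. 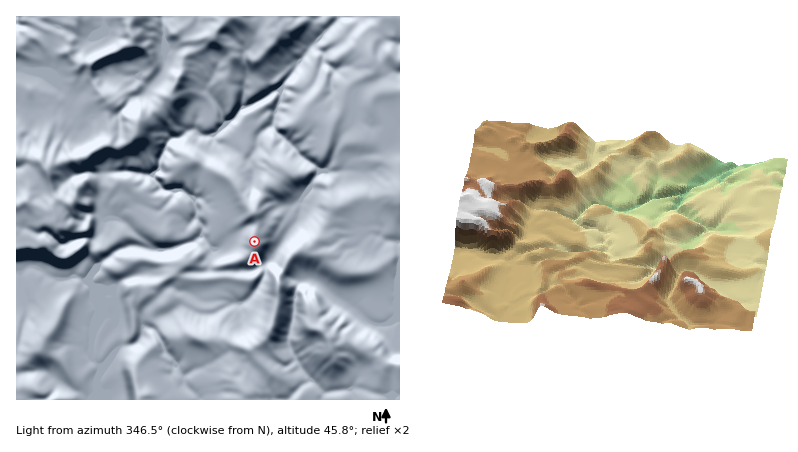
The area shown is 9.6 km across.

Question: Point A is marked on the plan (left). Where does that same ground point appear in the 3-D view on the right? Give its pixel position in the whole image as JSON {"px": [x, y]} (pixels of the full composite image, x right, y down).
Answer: {"px": [649, 245]}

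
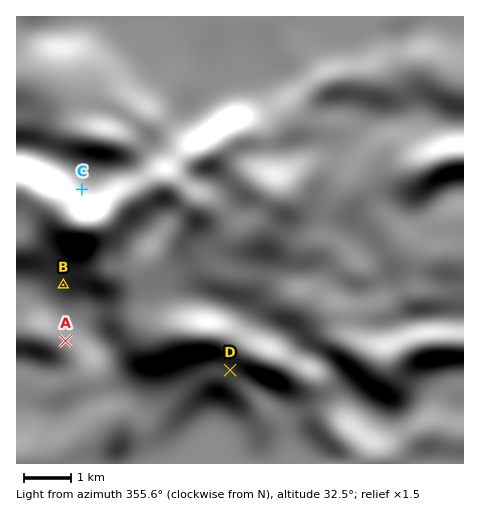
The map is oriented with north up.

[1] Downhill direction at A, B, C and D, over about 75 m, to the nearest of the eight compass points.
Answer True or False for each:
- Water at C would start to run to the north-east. True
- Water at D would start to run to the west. False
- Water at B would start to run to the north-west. False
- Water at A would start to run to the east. True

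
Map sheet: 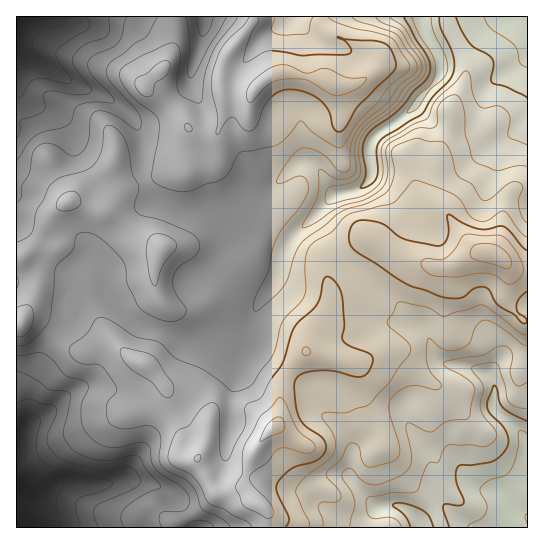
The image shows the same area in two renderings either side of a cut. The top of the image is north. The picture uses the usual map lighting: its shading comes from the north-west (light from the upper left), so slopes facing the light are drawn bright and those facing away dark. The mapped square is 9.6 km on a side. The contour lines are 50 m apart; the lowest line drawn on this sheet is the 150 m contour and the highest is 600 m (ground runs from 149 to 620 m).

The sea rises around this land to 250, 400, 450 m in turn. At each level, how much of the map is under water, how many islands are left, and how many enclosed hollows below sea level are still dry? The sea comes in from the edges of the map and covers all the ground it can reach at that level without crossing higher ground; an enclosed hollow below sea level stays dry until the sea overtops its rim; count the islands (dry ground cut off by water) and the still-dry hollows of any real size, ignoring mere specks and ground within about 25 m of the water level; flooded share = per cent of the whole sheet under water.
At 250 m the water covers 9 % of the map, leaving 0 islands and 0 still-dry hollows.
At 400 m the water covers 35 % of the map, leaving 0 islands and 0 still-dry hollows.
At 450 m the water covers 60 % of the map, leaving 0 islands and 0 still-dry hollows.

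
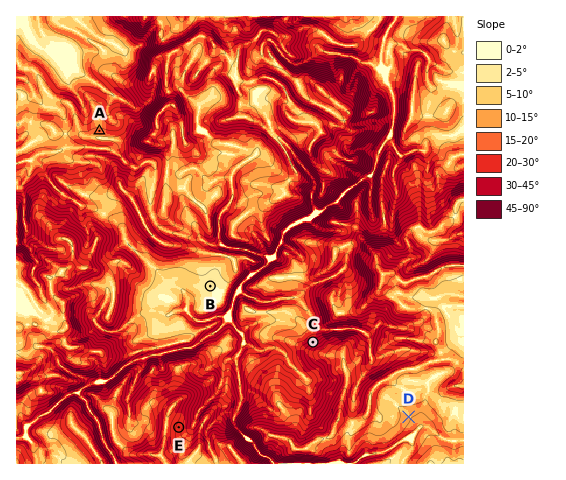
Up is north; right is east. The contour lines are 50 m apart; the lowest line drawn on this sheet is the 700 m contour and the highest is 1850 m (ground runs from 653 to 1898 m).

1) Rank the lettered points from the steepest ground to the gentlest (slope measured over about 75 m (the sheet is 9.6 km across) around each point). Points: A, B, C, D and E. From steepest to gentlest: C E A D B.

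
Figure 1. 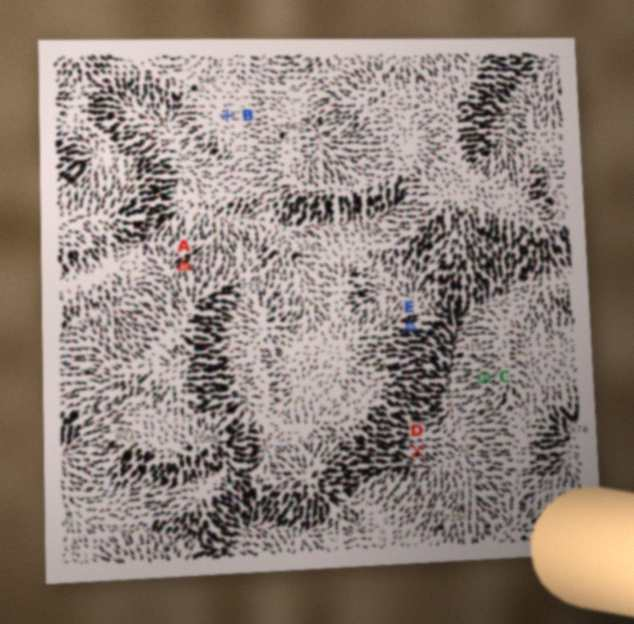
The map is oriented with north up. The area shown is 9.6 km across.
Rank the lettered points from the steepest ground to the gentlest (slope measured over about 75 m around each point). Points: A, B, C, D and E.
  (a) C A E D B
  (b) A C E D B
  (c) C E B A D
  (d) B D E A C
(a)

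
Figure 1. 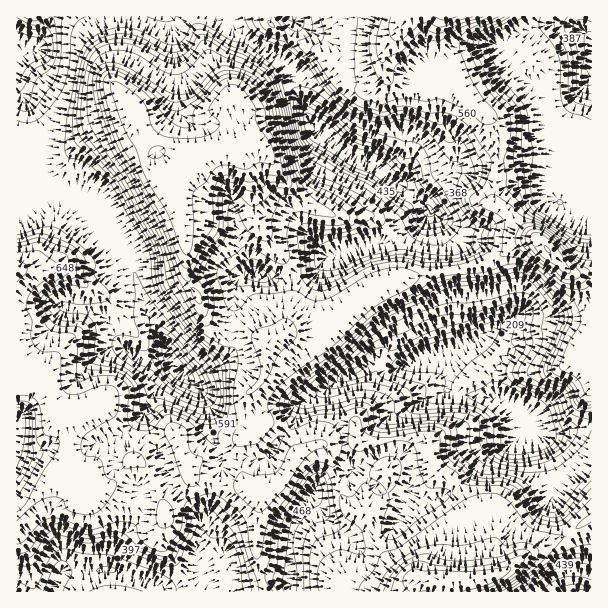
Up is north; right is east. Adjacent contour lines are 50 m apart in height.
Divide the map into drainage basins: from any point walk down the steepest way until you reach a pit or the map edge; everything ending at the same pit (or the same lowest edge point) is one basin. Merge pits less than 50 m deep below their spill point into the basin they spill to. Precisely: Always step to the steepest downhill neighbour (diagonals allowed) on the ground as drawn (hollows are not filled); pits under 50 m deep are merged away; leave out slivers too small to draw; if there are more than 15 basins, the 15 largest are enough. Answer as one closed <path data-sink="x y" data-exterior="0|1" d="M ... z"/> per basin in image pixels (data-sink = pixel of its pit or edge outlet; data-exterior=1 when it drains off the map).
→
<path data-sink="530 429" data-exterior="0" d="M539 240l-18 2-18 12-26 12-90 14-30 16-36 29-13 6-23 1-16 11-3 2-1 29-7 12-11 9 0 10 7 24-9 5-7 12 0 12 6 24 13 10 9-2 18-13 10-18 6-7 20-8 24-4 31 2 27-4 21 1 7 5 0 14 6 15 16 7 4 3 14 26 14 37 4 31 21-7 34-26 24-9 24-17 1-246-17 2-8-3z"/><path data-sink="326 137" data-exterior="0" d="M441 16l-31 0-24 29-4 11 0 6-7 5-13 5-18-2-29-21-34-17-11-8-7 1-10 10-11 18-6 16-4 26 11 7 4 5 0 16 5 18-14 8 8 12 6 16 2 44 26 33 9 16 3 27-6 17-1 18 23-1 13-6 36-29 30-16 90-14 26-12 18-12 17-3-20-15-14-14-11-6 0-12 5-19-2-42-6-14-38-34-7-14-7-30 0-12z"/><path data-sink="180 372" data-exterior="0" d="M266 16l-145 1 0 37-6 20 0 12 18 22 0 6-13 10-27 9-19 16-6 12-2 15 0 16 2 11-1 7-12 20-3 12-10 15-12 9-10 3 16 2 11-3 12 0 13 6 12 11-5 17-1 27-26 33-4 9-2 13 9 23 7 7 7 0 11-5 7 1 13 16 8 15 1 15-27 20 13 12 9 0 9-4 15-22 6-3 5-15 7-5 21-6 7 0 12 32 2 1 18-10 24-6 15-16 9-5-7-24 0-10 11-9 7-12 1-27-9-11-9-6-9-5-24-3-11-8-4-12-13-26 0-27-9-40-14-24-16-17-4-9-2-19-6-18 16 16 24 7 18 11 7 0 8-5 13-3 15 2 11-6-2-10-16-27-1-8 5-6 2-24 6-16 11-18 10-10 7-2z"/><path data-sink="53 591" data-exterior="1" d="M137 460l-8 2-13 18-12 8-9 0-14-13-27 6-12 7-11 15-15 13 0 17 12 27 4 31 232 1-8-38 3-51 5-11-21-6-22-2-30-8-1 6-8 12-14 12-3 6-2-9-7-12-8-20z"/><path data-sink="591 68" data-exterior="1" d="M591 16l-148 0-5 11 2 27 10 24 40 39 6 14 2 42-5 19 0 12 11 6 14 14 19 14 30 33 8 3 7 0 10-4z"/><path data-sink="21 57" data-exterior="0" d="M120 16l-104 1 1 253 18-6 17-22 3-12 12-20 1-7-2-11 0-16 2-15 6-12 19-16 27-9 13-10 0-6-18-22 0-12 6-20z"/><path data-sink="258 275" data-exterior="0" d="M228 148l-15 2-13 6-23 14-13 13 0 3 6 8 10 19 7 36 0 27 13 26 4 12 11 8 24 3 9 5 9 6 9 10 16-10 4-6 0-16 6-17-2-21-7-18-29-37-1-36-7-24-7-11z"/><path data-sink="312 495" data-exterior="0" d="M321 444l-7 1-14 7-6 7-10 18-5 5-15 8-4 7-4 33 0 24 3 19 6 18 149 1 2-7 4-3 6-1-22-5-20-21-10-16-2-24-7-5-14 0-3-3-5-7-13-47z"/><path data-sink="17 426" data-exterior="1" d="M17 374l-1 141 2 1 30-32 11-4 16-4 1-2-9-12 3-15 0-19-4-11-11-10-7-21-7-4-17-2z"/><path data-sink="579 591" data-exterior="1" d="M591 518l-24 17-24 9-43 30-21 6-32 0-1 11 145 1z"/><path data-sink="291 17" data-exterior="1" d="M408 16l-142 1 10 13 39 19 29 21 18 2 13-5 7-5 0-6 4-11 10-9z"/><path data-sink="17 591" data-exterior="1" d="M17 534l-1 57 16 1 0-10-4-22z"/>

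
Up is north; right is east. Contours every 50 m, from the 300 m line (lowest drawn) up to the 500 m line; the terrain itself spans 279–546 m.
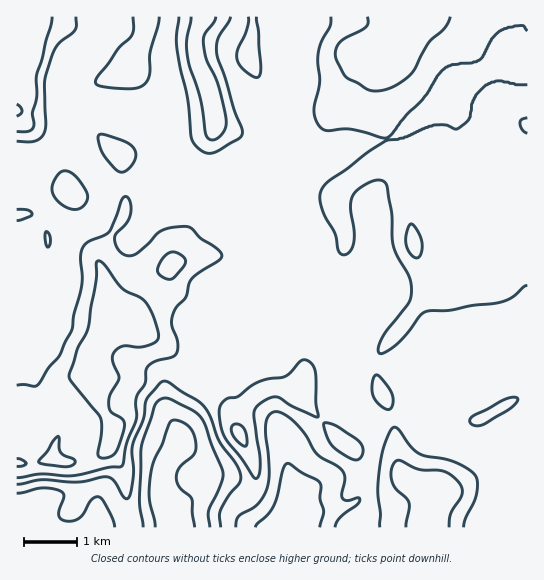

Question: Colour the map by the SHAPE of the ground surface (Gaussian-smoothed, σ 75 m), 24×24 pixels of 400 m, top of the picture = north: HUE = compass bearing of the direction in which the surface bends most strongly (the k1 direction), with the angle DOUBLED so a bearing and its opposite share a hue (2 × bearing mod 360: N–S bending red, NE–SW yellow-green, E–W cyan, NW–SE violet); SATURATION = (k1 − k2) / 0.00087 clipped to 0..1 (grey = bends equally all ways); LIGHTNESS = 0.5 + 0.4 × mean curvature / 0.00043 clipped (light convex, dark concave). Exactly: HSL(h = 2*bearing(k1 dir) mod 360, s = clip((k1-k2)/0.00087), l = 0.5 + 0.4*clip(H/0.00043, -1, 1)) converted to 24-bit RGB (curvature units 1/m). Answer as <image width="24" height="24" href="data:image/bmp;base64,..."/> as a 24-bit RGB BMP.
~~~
<image width="24" height="24" href="data:image/bmp;base64,Qk32BgAAAAAAADYAAAAoAAAAGAAAABgAAAABABgAAAAAAMAGAAATCwAAEwsAAAAAAAAAAAAAdHmBeGyXqohvZoR8eDh23/+zOBqJU0R4KjmM9eK3+kYFHXwgWpppIzJbPZdNmNBkwUPLnYxSgLNyx6mGw4JJLEhZj4ptWmiFOlQAJisIj4YDT14hijE04/+5EQo9ilmFLnxlLq5u/8zj7e+OI0l+REiJTYSm2KZbHCxgyZV5VKRQvbd717zBJSm8a5R2V2qR0bb/QT7/nuP/HzTxAME3z/+uBQo/aIKrgmy0P20tikcD7//MHQxkilFtSFkvyckgB12B3tqulujpnbDaxZrRpSHEkpK3blKjfFjV0o/icZLHrEf4//zMGo8yHiFuQYFxZy5iiQdE1f/GePt4JAljpkaguG67xfPdAFC7rvWBRbA/ZFYifT0egmk+hHZRhWVuZkFFtrBbk7BlNC5c/+rM7kaKDUJZW0BqIxAvdbXn1//MjSlrIgkqeZNIjuy5cN1KgS54ev0kgCtVf2tqn0yQvotvP45AZ4BrWoeuc8SPly5Zqro1f9NH+7SVGQc2RRUvI36Lhf+h7YcszABAPRxmaPp8L71ygFhghzxviu5VWEp6fn+ATZ6bcnnC7ZnrPi7Gc2u41TSVj0CjxNqUWqJl4HZxQAmyQlTIb9u+UMh+WW2h1p7tanH/9fbVICZxe3mAQGTOtuGAbVSEf3+Ae4B7aIBcSoM9zEqGV2ovVViz0VfR4+e4UGOkxVA4dyFqOdW5jcO8WV2FdX9dY4U/JFo8/uGmYSOHeHmAj8hDkW81b4B8f3+Af3+Af4B/f4B/e4Jxb4ByIFtZY2ej+q6giEBKq1RxktDOPcjaeFd9gHp+gH9/f4B/bIGArKc6gXF7fn+ARWOj34yaPIVjdYB7f4B/f4B/f4B/f4B/f3+AP1p4Qn5i0apY4o3HiNHKr8qIQzFYamR8f4B/gIB/gIB/f4B/gIB9gH9/f3+AV4J9zFWf13yhTG0+bIJAa35TeoFpfoB9gH1/UoaGK06Dws57hcVtvIKTvkdzoTx2S5WZe3yAgH9+gX51fYF4f4B/gIB/f3+Af4B/Q3tu3ENmwWm9sHbJuTXDm8clH3Upf1SHo9FYFCNO1dpnmLpvmEJ8sjRu29V1L09HY3pZgHtpmHOhZ6SqfX2AgH9/gIF5f4B/c2N+o1wjatOOgG6yinrCwYLWyTLrRjeA9e2VAAxQ4fPXbcOkVDmNp3TC7NThiGjmXoXEbpixYaCIimNuf3+AjlGLscdWXYeHbBt2yPCROLt6VWl7kXR9b2d/xHaxGkNL8P3OACBUqeJEzi4lOF9NSJdhyK57iVdii15ngVtjgHh4gH9/gH+AZDh61eWhQEmHMBqR6ffUXEOpVWV9Z4J3hnaTeLGfosv77gAFeDUFFZ0ww1tlYLKzUY1riHhQp2hVbYFae32AgH9/f3+AeWWCyDiqnt2ATz56KCV05P2ZWTNvf3uAbIB4Wpxpk41ThYMHmACf1fbeIljsOIGgu6Rra2V5bXB8pYqGc3apdnSCgH9/f3+ARkmHl9XJ0W9XLUxPMJGp7u2uTDx5f3+AgH19f2JSmFk5kJntDJbB7/SzYQxZvYYxgqpQZXeCbH+BnaRshldfgH+Af4B/f3+Ab4KCLplb6nfQ1GfkLK5lt8VFVliEen2AlEeAYK25fMDDW00AEY4ell8oeh53w+vQiJXLZVWLgmF/sSogZaYQP4A+eIF+f3+AgXl7hINWKWQol84ynXzcyY7Pf2+faHODSXSovpiijVVc1Oz3AM7rWzl/cd+rfMRAjTpDgXV+W0iKv0PX+frRIafxWViJf3+AjVGNqIx8a4F/ZJBXWYs+ZIZCrVpdf26HX390dk5Et4B37eNoBxidUzqMkLlKgGtdf4FzfoB+RDt6oz2S6f/MLw1eim9meoGBTESVvoiJiXuFj5JoeY5aVYBheYF2gH19elOVcpO8ftPO5Pi8BAlkP0+512u5sD42f7QyNpd0QiBoqehp1f+oNglJjcNfZ22DP1d4u2tppG57rHKHq6FxS5RTSoN0f4CAU4+JX8ZRhGlA9791EV2KJG5gMY+g5o/r7+ncIkOXNgxm3P/MrASdwhvFaNKFYmGBRj18tHFiqZiDknqbu5qXkqedQnN6XHhWcoRrfoJygH547NKD0ymhLG1aJ3ZSLZJx+6WWGiWODwqS+v/MEw02W9d+s1hqZ2WCQVqFcJLDsJW+gYi0wJmvuYOcg1iPZ5CKX5JwaoB8gH9/25dV2GDScH6+P3GkMGJn31Mdmf9GByRe/9m5LYnUIZiUv6FUa2qAbH+BLG1Uu6I+dWpPtJhUoGllnoGldHmfhH+dVoSUboOE"/>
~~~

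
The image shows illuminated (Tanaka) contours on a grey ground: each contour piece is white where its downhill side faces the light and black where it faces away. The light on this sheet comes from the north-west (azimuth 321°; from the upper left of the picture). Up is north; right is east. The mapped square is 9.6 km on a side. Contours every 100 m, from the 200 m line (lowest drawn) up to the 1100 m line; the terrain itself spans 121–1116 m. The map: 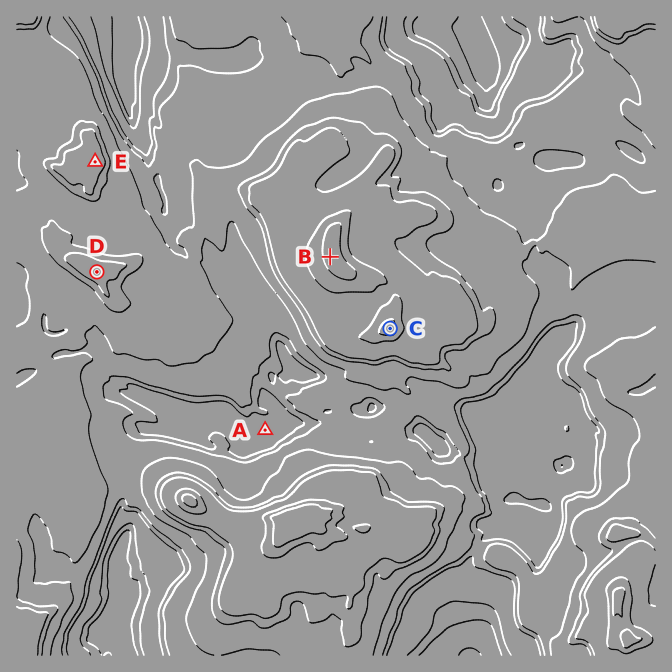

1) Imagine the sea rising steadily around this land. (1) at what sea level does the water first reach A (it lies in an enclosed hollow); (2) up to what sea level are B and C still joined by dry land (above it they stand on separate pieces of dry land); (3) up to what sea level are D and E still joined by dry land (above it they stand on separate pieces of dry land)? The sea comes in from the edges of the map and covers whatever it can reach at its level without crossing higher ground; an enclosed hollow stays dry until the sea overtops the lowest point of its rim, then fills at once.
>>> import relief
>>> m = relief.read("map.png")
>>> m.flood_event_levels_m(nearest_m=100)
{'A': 600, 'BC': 1000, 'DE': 800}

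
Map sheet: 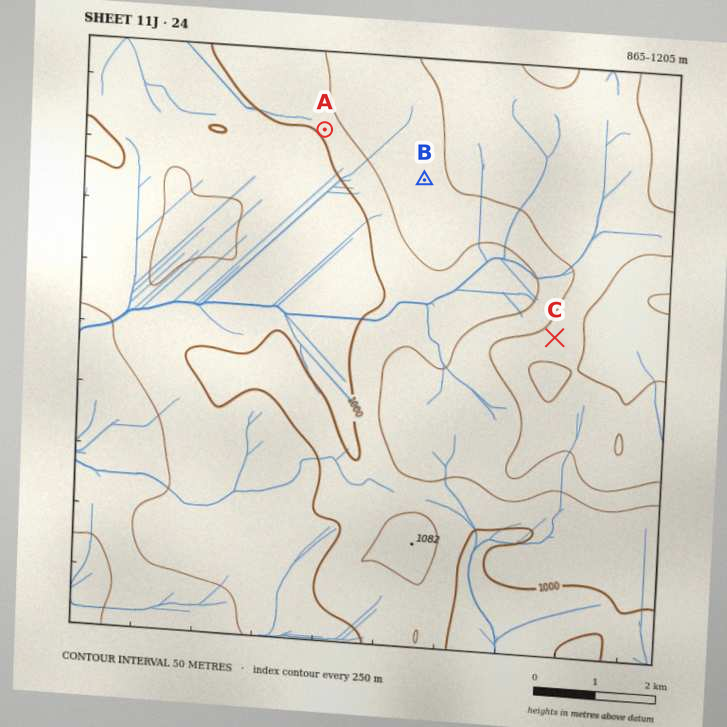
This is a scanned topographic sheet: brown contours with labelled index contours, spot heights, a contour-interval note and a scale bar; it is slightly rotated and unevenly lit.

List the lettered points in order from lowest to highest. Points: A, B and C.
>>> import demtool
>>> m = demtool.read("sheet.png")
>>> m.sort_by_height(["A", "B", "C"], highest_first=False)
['A', 'B', 'C']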